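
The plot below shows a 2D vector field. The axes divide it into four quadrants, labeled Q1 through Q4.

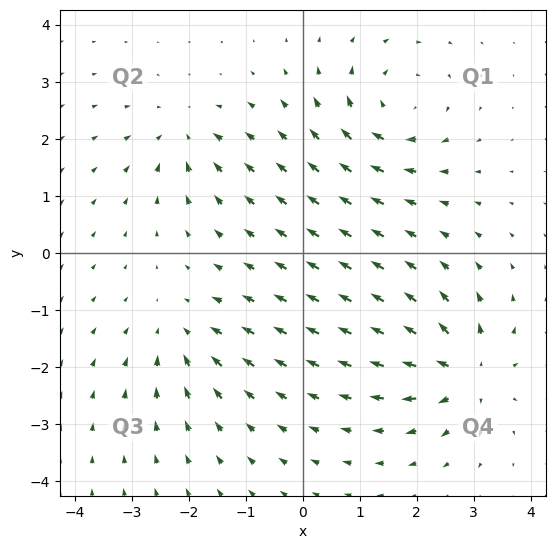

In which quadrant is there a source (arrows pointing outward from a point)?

Q4

The source sits at approximately (2.9, -2.1), which lies in quadrant Q4. The divergence there is about +7, positive as expected for a source.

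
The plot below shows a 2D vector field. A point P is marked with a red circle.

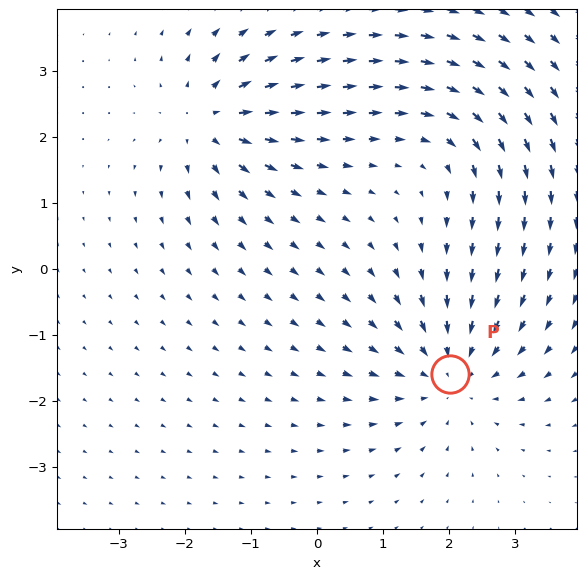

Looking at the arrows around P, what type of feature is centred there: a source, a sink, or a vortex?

sink

At P (2.0, -1.6) the arrows converge inward. Divergence about -4, curl ≈0 — negative divergence with near-zero curl is a sink.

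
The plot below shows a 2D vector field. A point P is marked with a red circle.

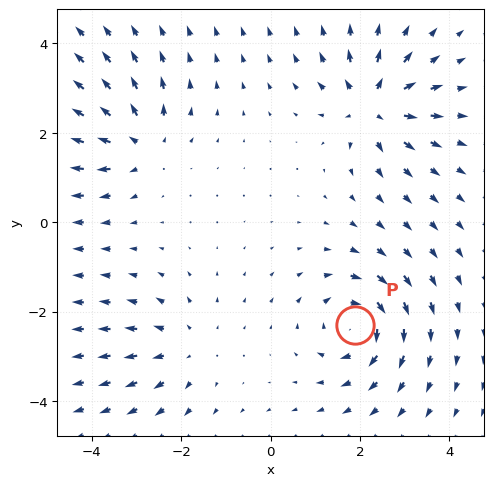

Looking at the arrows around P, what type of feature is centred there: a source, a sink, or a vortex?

At P (1.9, -2.3) the arrows circulate clockwise. Divergence ≈0, curl about -7 — near-zero divergence with nonzero curl is a vortex.

vortex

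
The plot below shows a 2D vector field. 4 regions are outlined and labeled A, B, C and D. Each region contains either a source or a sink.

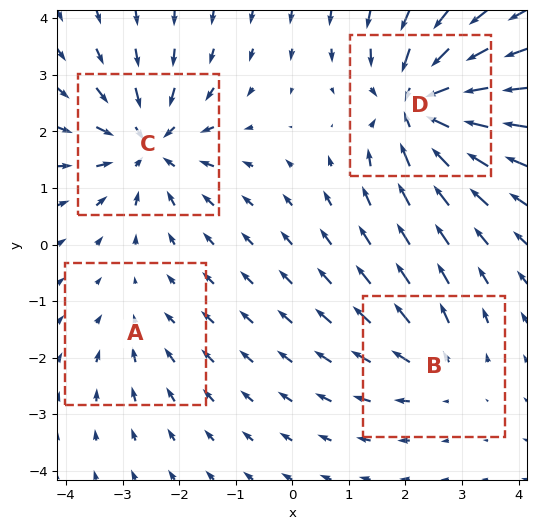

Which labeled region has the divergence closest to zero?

A

Divergence at each region's feature centre — A: about -2, B: about +3, C: about -6, D: about -7. Region A is closest to zero.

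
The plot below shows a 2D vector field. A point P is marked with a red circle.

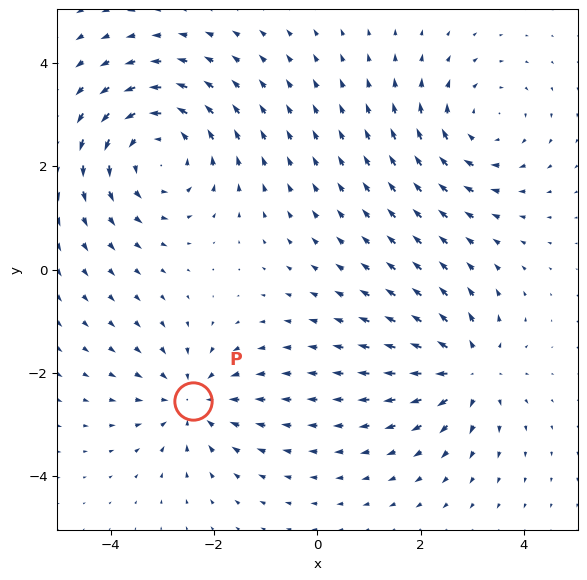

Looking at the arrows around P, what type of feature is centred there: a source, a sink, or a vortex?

sink

At P (-2.4, -2.5) the arrows converge inward. Divergence about -3, curl ≈0 — negative divergence with near-zero curl is a sink.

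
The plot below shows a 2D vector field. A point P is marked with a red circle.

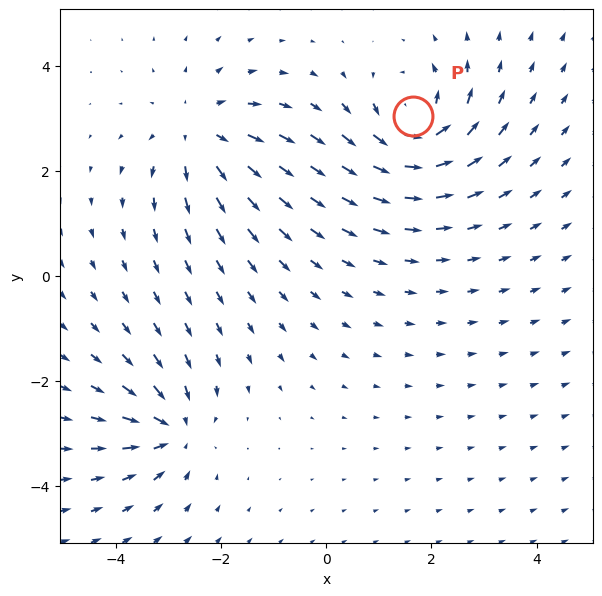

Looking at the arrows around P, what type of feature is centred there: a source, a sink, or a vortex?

At P (1.6, 3.0) the arrows circulate counterclockwise. Divergence ≈0, curl about +5 — near-zero divergence with nonzero curl is a vortex.

vortex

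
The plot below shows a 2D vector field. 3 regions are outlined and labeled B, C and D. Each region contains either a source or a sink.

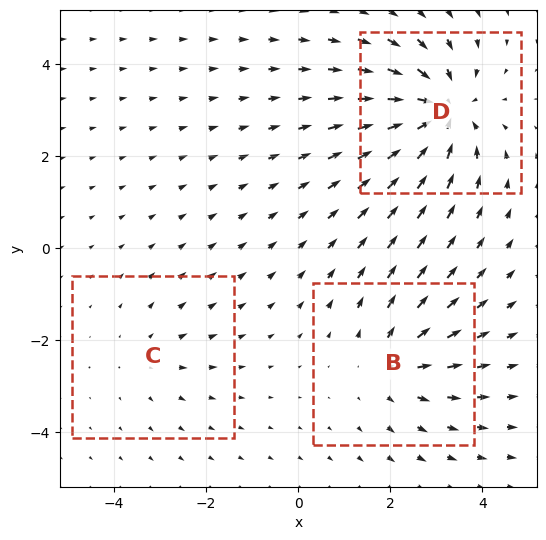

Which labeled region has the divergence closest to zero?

C

Divergence at each region's feature centre — B: about +3, C: about +2, D: about -5. Region C is closest to zero.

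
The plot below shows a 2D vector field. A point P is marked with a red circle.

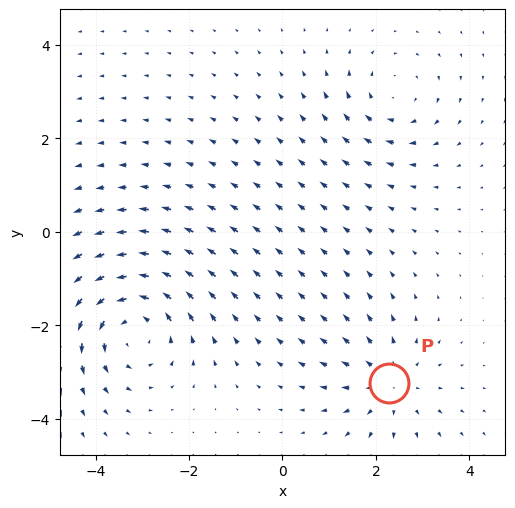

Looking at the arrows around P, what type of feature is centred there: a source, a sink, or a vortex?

At P (2.3, -3.2) the arrows spread outward. Divergence about +3, curl ≈0 — positive divergence with near-zero curl is a source.

source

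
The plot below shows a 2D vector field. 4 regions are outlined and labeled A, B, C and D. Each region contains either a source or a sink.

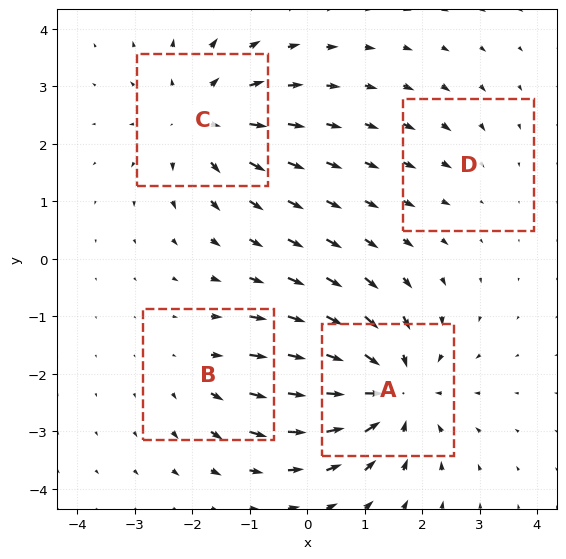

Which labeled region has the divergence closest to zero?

Divergence at each region's feature centre — A: about -6, B: about +3, C: about +5, D: about -2. Region D is closest to zero.

D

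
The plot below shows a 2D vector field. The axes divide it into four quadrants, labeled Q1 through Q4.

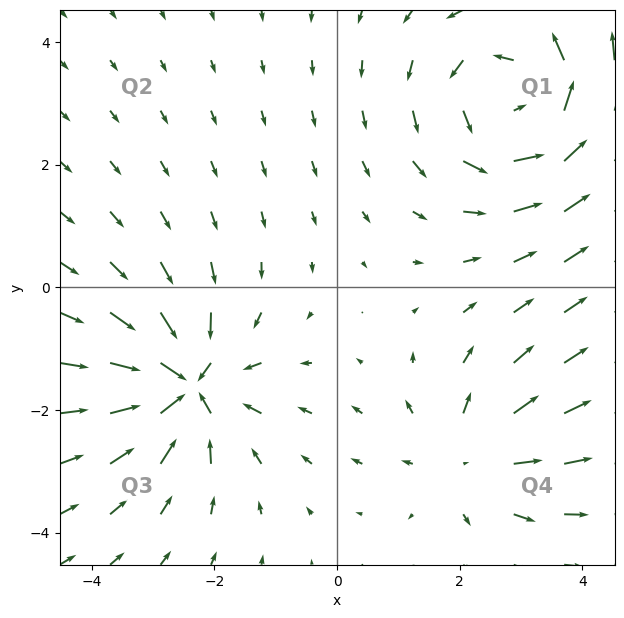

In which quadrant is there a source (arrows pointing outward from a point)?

The source sits at approximately (2.1, -2.8), which lies in quadrant Q4. The divergence there is about +3, positive as expected for a source.

Q4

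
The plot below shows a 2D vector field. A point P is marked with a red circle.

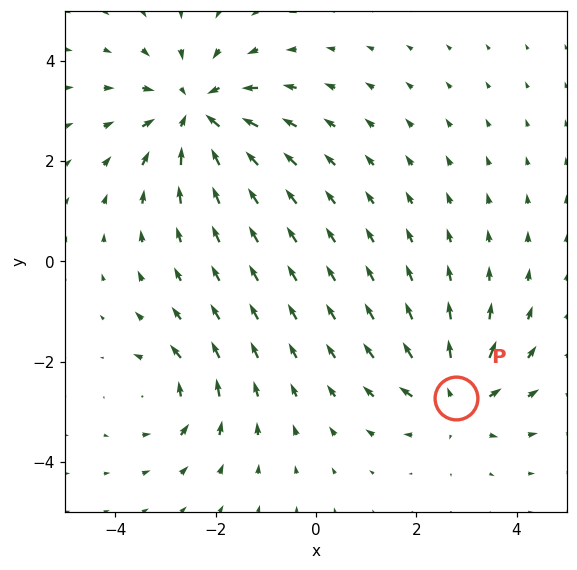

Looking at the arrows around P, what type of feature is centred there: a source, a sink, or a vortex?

source

At P (2.8, -2.7) the arrows spread outward. Divergence about +4, curl ≈0 — positive divergence with near-zero curl is a source.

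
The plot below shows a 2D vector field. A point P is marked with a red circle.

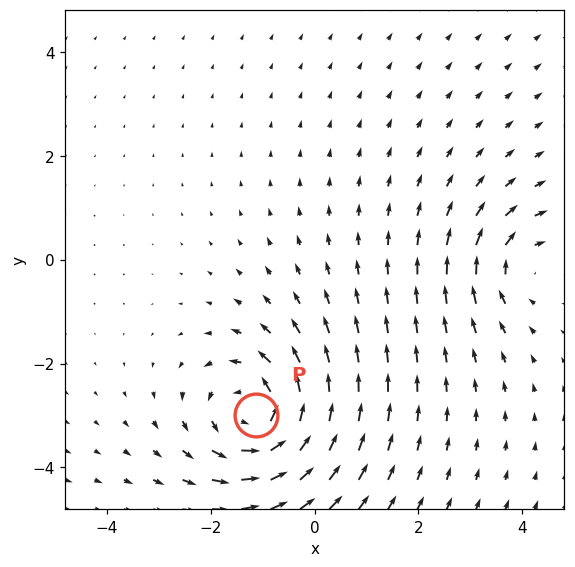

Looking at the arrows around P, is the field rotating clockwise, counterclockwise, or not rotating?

counterclockwise

Near P at (-1.1, -3.0) the arrows circulate counterclockwise. The curl (z-component) there is about +5; positive curl means counterclockwise rotation.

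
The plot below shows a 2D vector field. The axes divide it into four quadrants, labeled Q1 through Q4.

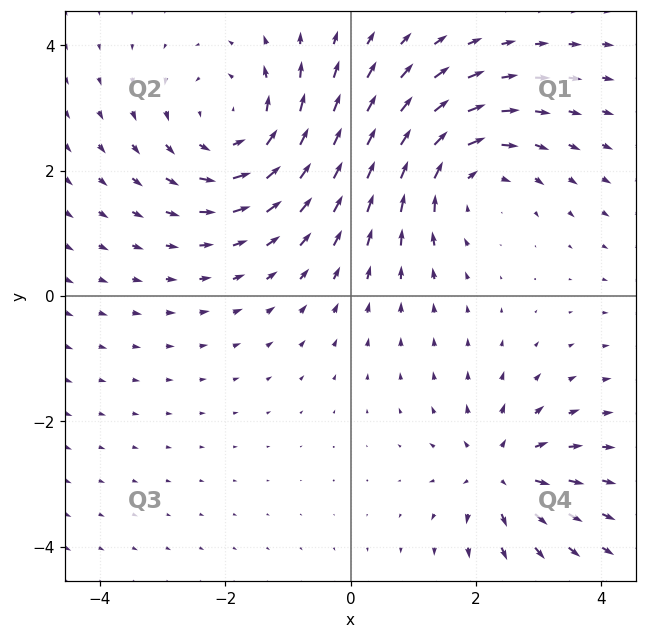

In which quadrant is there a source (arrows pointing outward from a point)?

Q4

The source sits at approximately (2.4, -2.8), which lies in quadrant Q4. The divergence there is about +4, positive as expected for a source.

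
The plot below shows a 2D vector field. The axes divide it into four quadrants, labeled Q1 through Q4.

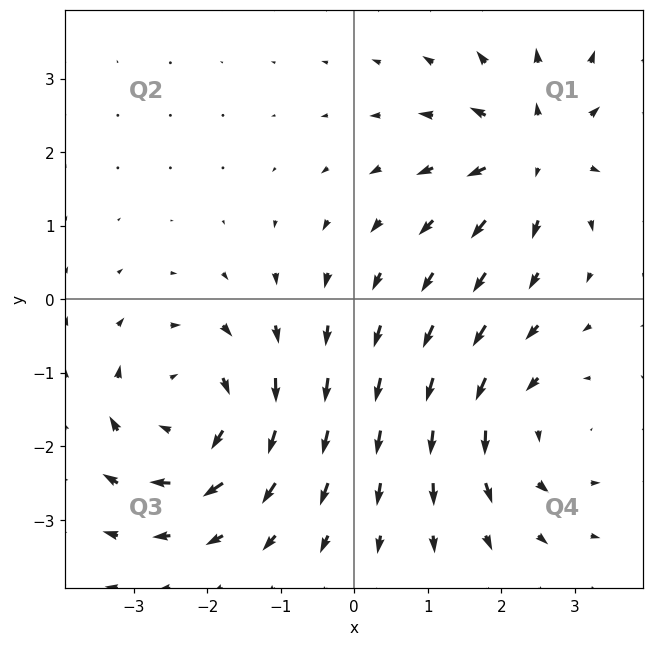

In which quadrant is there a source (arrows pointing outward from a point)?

Q1

The source sits at approximately (2.4, 2.0), which lies in quadrant Q1. The divergence there is about +4, positive as expected for a source.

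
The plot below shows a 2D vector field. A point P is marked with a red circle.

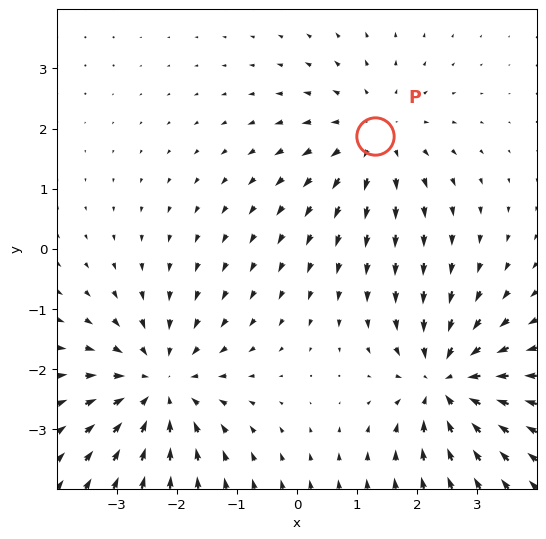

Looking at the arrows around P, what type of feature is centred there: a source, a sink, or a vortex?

At P (1.3, 1.9) the arrows spread outward. Divergence about +3, curl ≈0 — positive divergence with near-zero curl is a source.

source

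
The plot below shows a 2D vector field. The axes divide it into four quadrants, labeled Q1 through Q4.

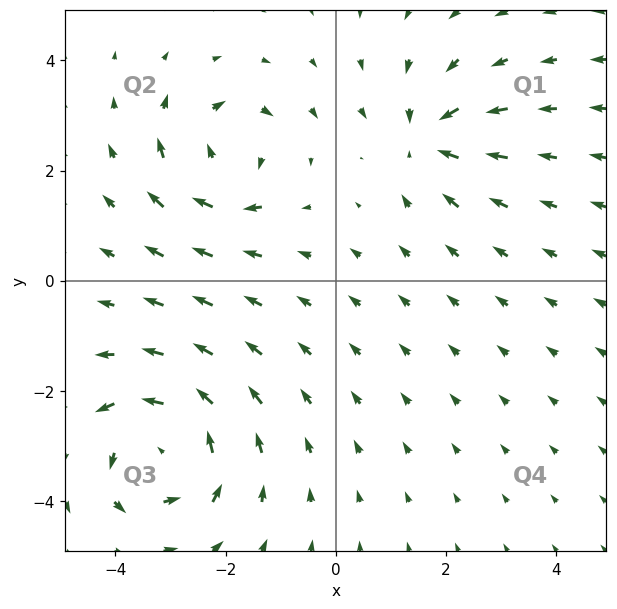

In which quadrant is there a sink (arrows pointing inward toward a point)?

The sink sits at approximately (1.7, 2.6), which lies in quadrant Q1. The divergence there is about -4, negative as expected for a sink.

Q1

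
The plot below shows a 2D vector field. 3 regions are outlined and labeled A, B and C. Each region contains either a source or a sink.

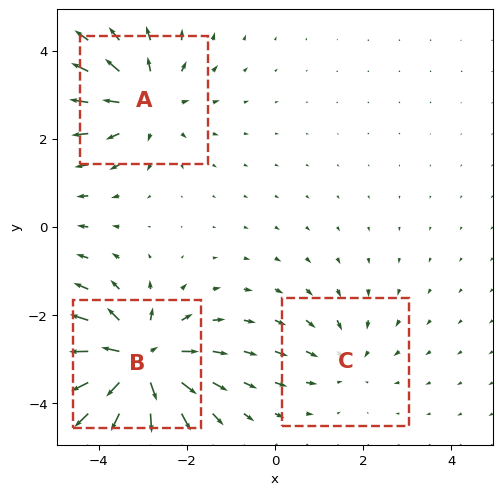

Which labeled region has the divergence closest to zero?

Divergence at each region's feature centre — A: about +3, B: about +5, C: about -2. Region C is closest to zero.

C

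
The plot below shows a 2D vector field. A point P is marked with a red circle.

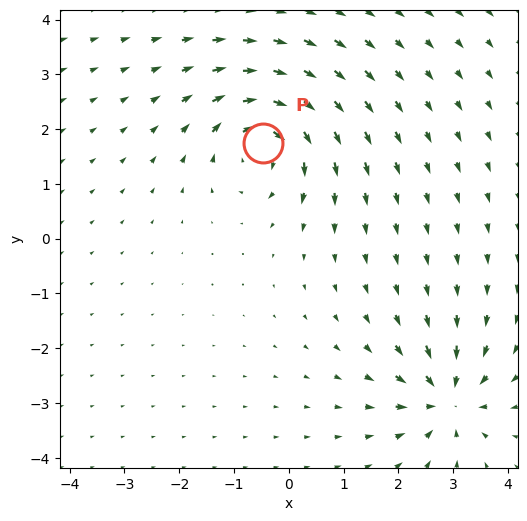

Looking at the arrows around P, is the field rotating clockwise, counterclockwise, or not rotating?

clockwise

Near P at (-0.5, 1.8) the arrows circulate clockwise. The curl (z-component) there is about -6; negative curl means clockwise rotation.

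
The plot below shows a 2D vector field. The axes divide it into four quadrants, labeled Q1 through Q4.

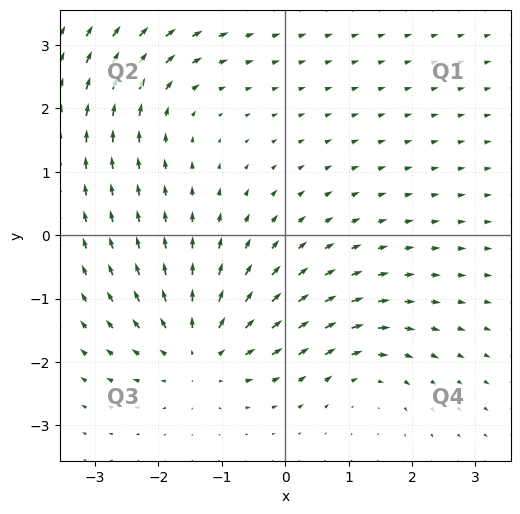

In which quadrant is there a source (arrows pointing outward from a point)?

Q3

The source sits at approximately (-1.4, -1.8), which lies in quadrant Q3. The divergence there is about +4, positive as expected for a source.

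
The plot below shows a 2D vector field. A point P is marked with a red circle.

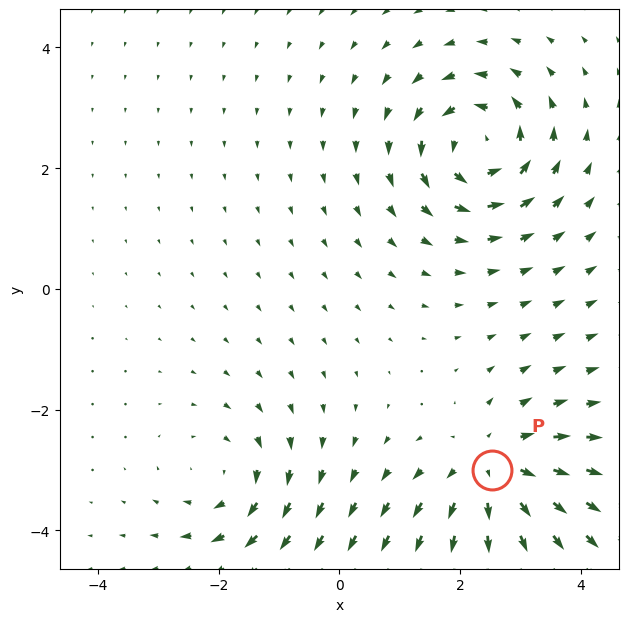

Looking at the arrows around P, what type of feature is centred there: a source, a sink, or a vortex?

At P (2.5, -3.0) the arrows spread outward. Divergence about +4, curl ≈0 — positive divergence with near-zero curl is a source.

source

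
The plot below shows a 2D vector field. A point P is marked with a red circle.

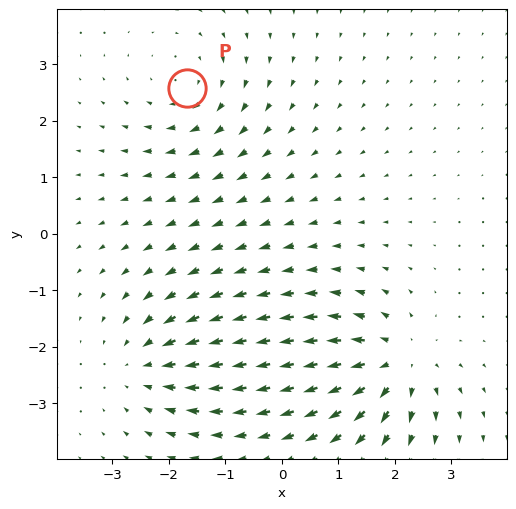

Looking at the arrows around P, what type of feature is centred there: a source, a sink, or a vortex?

vortex

At P (-1.7, 2.6) the arrows circulate clockwise. Divergence ≈0, curl about -3 — near-zero divergence with nonzero curl is a vortex.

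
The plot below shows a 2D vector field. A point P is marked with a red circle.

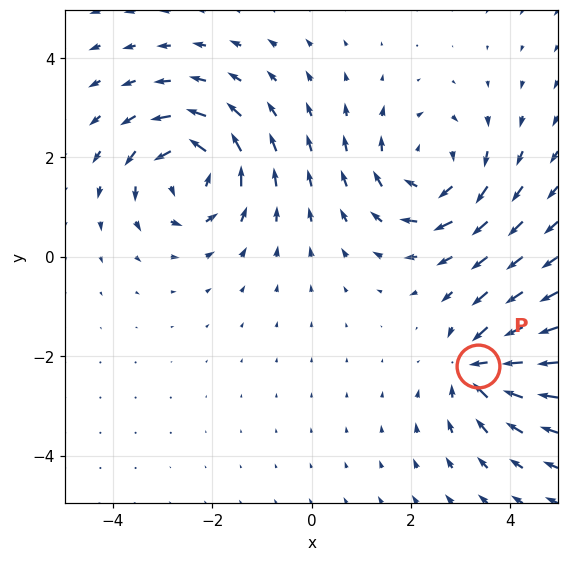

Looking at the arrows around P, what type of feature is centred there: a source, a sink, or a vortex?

At P (3.4, -2.2) the arrows converge inward. Divergence about -5, curl ≈0 — negative divergence with near-zero curl is a sink.

sink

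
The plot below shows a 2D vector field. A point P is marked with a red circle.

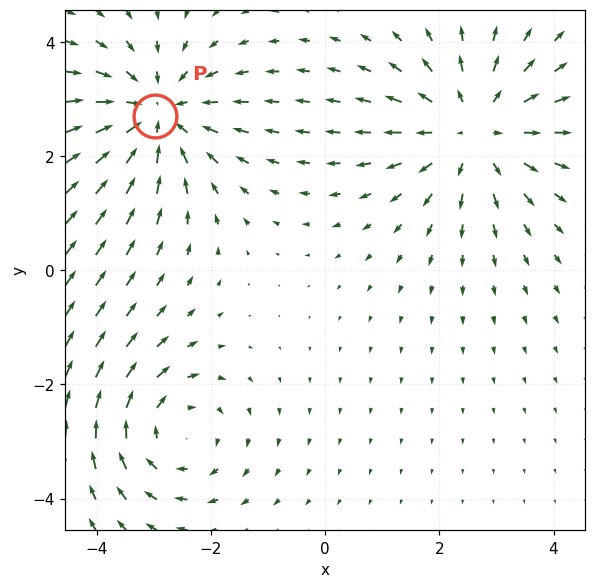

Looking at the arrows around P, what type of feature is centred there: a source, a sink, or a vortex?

sink

At P (-3.0, 2.7) the arrows converge inward. Divergence about -4, curl ≈0 — negative divergence with near-zero curl is a sink.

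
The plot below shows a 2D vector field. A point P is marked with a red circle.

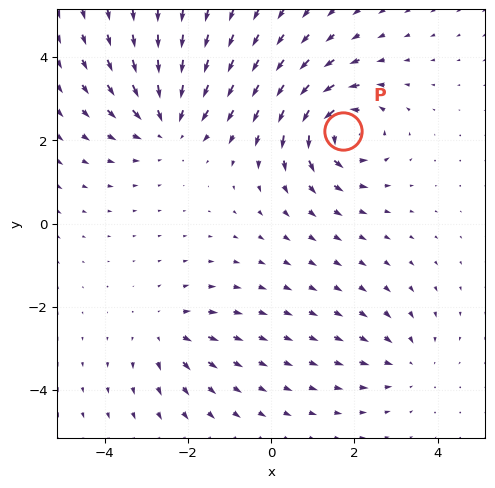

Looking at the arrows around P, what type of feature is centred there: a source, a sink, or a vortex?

vortex

At P (1.7, 2.2) the arrows circulate counterclockwise. Divergence ≈0, curl about +6 — near-zero divergence with nonzero curl is a vortex.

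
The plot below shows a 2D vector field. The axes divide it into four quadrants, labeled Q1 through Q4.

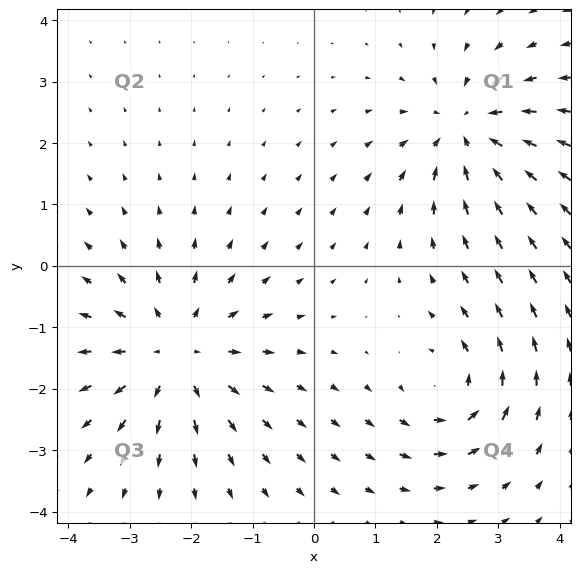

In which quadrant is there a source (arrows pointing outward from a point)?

The source sits at approximately (-2.2, -1.4), which lies in quadrant Q3. The divergence there is about +4, positive as expected for a source.

Q3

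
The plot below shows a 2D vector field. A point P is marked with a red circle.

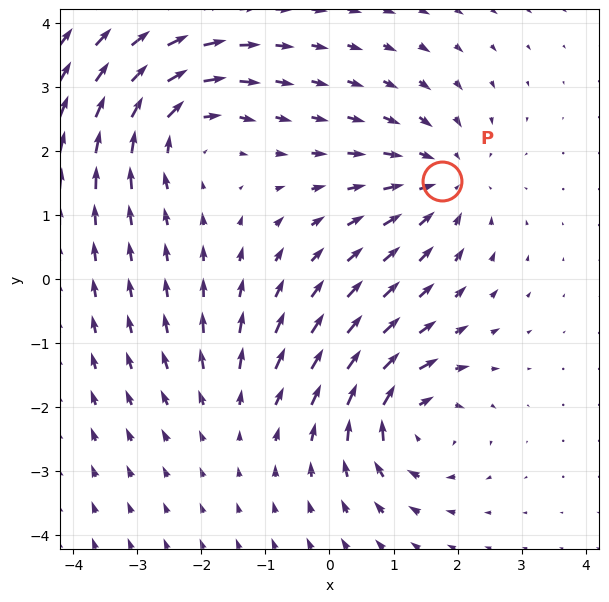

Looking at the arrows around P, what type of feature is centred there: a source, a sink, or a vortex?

sink

At P (1.8, 1.5) the arrows converge inward. Divergence about -4, curl ≈0 — negative divergence with near-zero curl is a sink.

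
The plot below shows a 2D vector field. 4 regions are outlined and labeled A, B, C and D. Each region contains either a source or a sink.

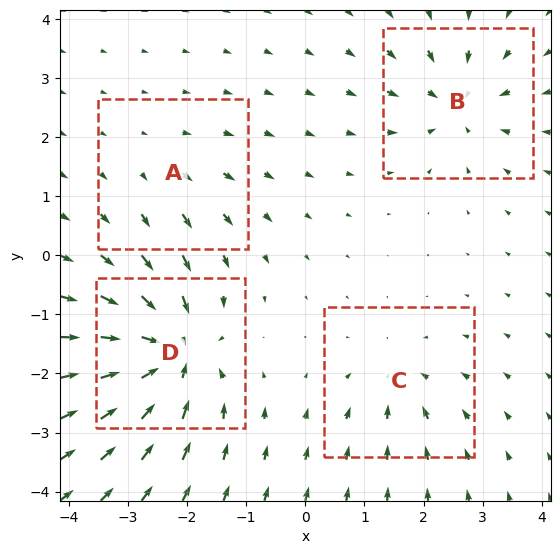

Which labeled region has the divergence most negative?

D

Divergence at each region's feature centre — A: about +2, B: about -5, C: about -4, D: about -9. Region D is most negative.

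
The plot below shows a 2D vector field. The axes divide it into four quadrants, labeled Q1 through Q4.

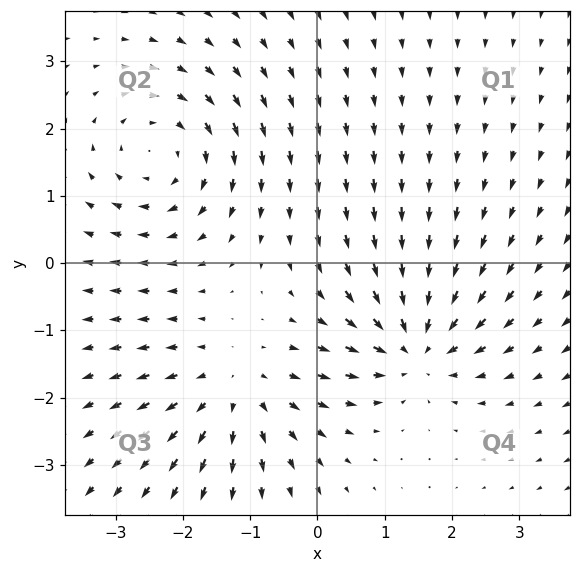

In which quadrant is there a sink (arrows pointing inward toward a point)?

Q4

The sink sits at approximately (1.5, -1.2), which lies in quadrant Q4. The divergence there is about -5, negative as expected for a sink.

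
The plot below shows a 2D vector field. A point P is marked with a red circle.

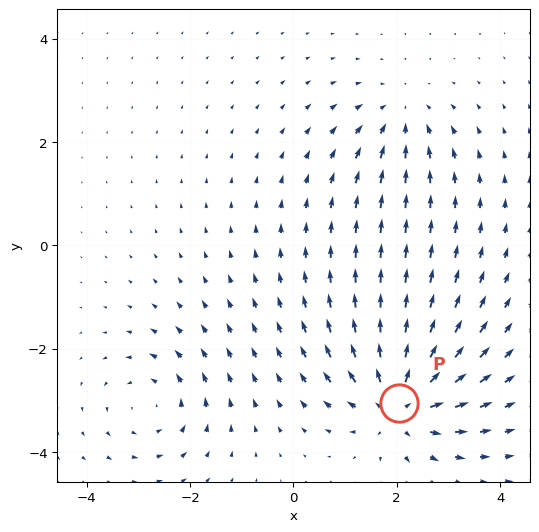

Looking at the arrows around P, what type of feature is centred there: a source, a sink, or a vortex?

At P (2.0, -3.0) the arrows spread outward. Divergence about +6, curl ≈0 — positive divergence with near-zero curl is a source.

source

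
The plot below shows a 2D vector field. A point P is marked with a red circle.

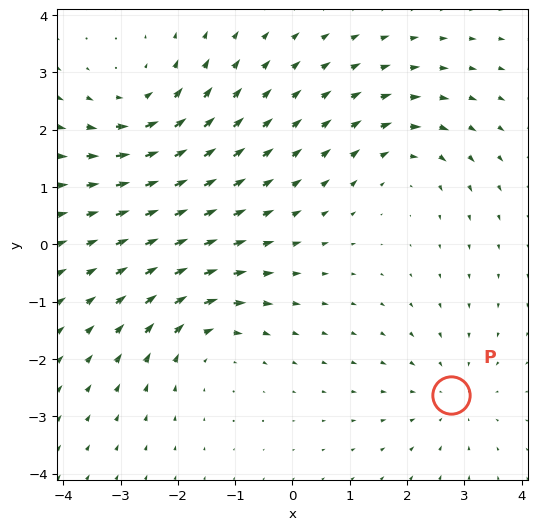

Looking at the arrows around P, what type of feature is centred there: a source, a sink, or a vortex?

sink

At P (2.8, -2.6) the arrows converge inward. Divergence about -3, curl ≈0 — negative divergence with near-zero curl is a sink.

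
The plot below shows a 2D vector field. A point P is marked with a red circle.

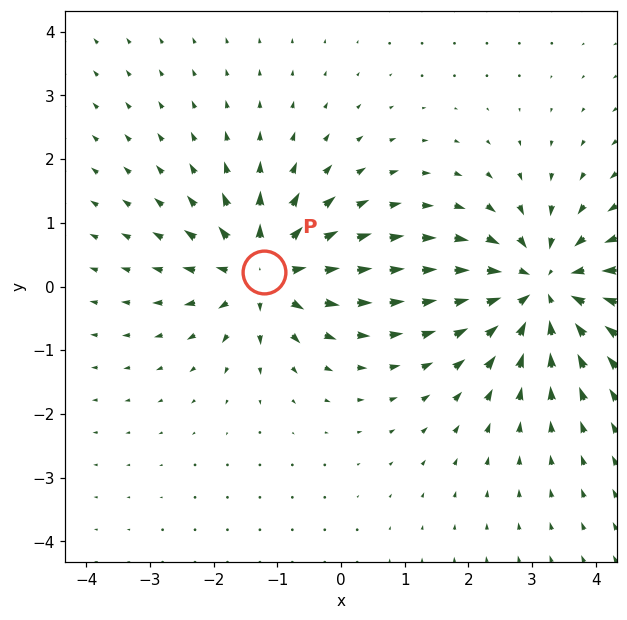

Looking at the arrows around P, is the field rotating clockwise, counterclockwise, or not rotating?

not rotating

Near P at (-1.2, 0.2) the arrows show no circulation. The curl there is ≈0.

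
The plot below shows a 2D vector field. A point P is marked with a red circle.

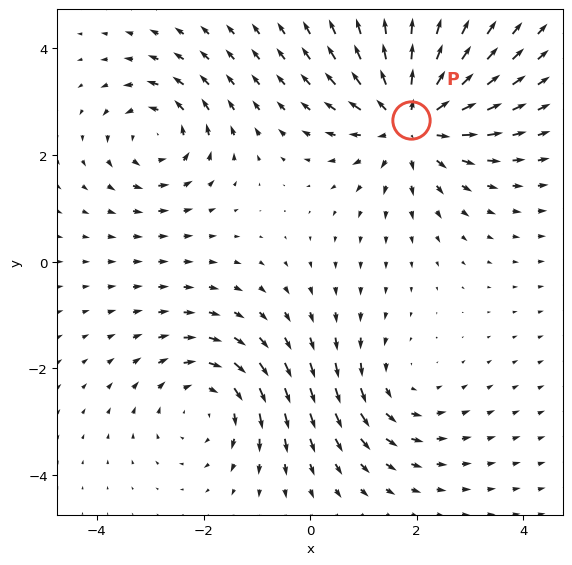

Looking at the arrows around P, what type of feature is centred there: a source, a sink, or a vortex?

At P (1.9, 2.7) the arrows spread outward. Divergence about +5, curl ≈0 — positive divergence with near-zero curl is a source.

source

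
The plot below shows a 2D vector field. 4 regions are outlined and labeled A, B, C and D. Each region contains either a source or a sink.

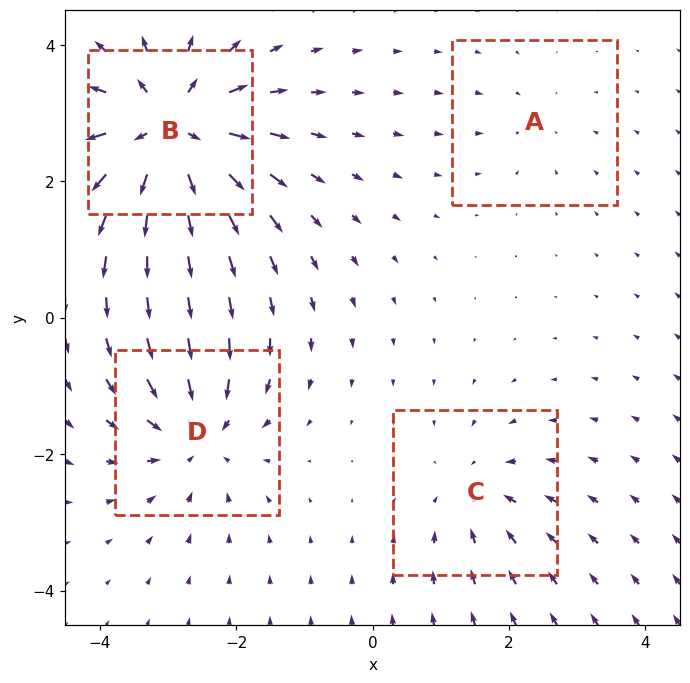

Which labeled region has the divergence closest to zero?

Divergence at each region's feature centre — A: about -2, B: about +8, C: about -4, D: about -5. Region A is closest to zero.

A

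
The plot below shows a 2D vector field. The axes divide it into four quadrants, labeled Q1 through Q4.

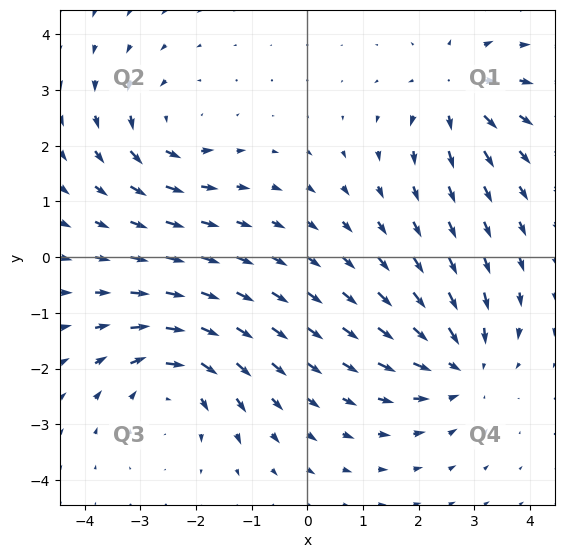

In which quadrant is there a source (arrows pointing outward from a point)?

The source sits at approximately (2.7, 3.0), which lies in quadrant Q1. The divergence there is about +4, positive as expected for a source.

Q1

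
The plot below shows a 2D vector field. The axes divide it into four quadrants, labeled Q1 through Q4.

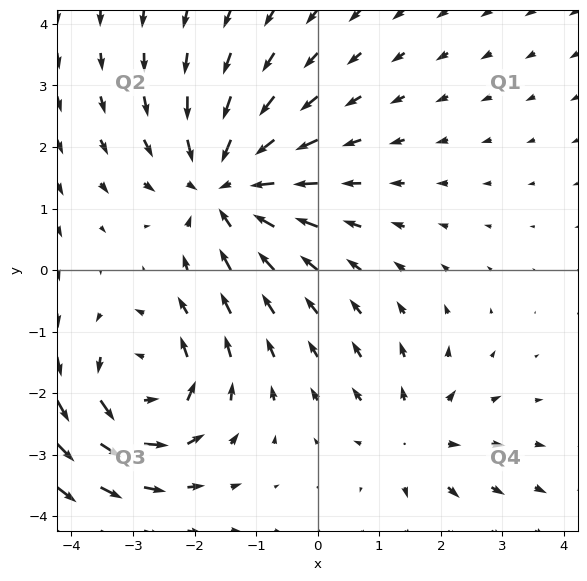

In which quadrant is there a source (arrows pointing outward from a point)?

Q4

The source sits at approximately (1.6, -2.7), which lies in quadrant Q4. The divergence there is about +3, positive as expected for a source.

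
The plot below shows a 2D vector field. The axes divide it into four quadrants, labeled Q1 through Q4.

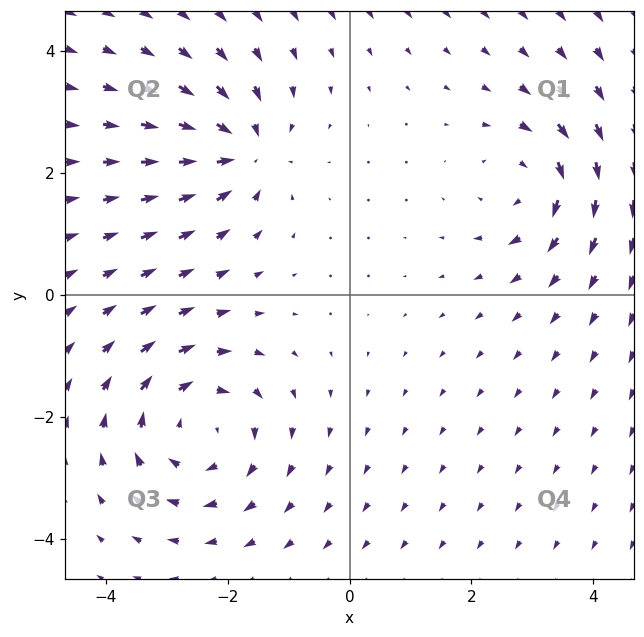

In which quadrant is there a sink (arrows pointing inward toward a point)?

Q2

The sink sits at approximately (-1.8, 2.4), which lies in quadrant Q2. The divergence there is about -4, negative as expected for a sink.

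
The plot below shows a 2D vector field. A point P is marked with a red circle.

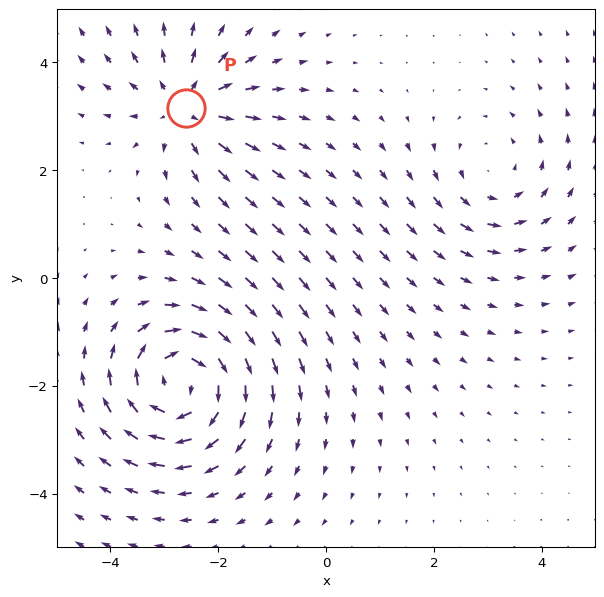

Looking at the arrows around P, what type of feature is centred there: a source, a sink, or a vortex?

source

At P (-2.6, 3.2) the arrows spread outward. Divergence about +4, curl ≈0 — positive divergence with near-zero curl is a source.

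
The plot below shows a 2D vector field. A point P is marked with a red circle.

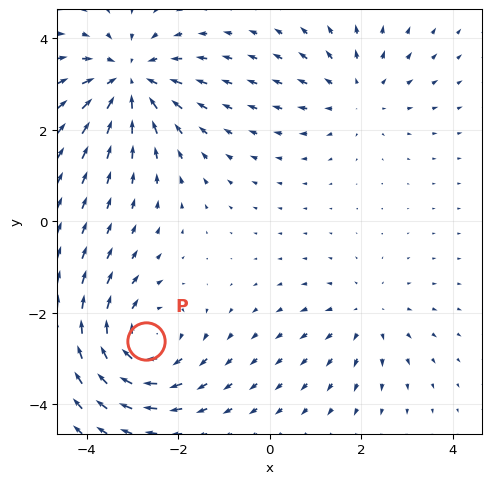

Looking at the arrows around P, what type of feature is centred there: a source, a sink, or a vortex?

vortex

At P (-2.7, -2.6) the arrows circulate clockwise. Divergence ≈0, curl about -4 — near-zero divergence with nonzero curl is a vortex.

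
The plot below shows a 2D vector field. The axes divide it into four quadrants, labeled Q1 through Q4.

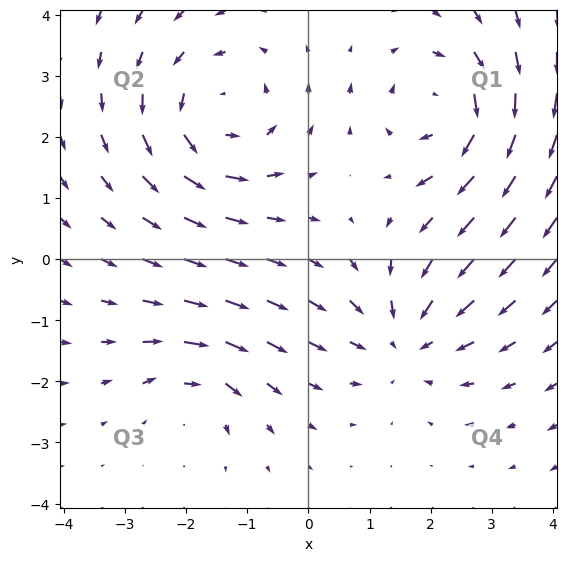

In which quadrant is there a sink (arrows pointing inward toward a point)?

The sink sits at approximately (1.6, -1.3), which lies in quadrant Q4. The divergence there is about -4, negative as expected for a sink.

Q4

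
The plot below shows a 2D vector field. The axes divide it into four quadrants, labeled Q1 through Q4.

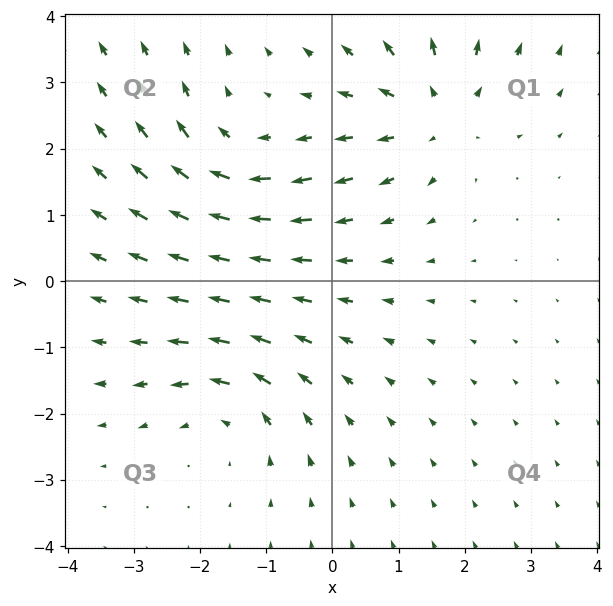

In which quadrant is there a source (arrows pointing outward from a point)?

The source sits at approximately (1.6, 2.6), which lies in quadrant Q1. The divergence there is about +4, positive as expected for a source.

Q1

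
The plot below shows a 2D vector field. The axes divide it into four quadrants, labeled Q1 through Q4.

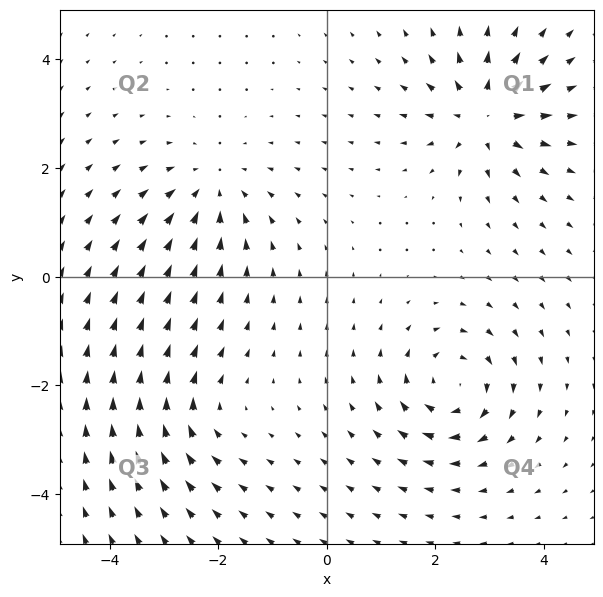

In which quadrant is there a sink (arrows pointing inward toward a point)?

Q2

The sink sits at approximately (-2.1, 1.6), which lies in quadrant Q2. The divergence there is about -4, negative as expected for a sink.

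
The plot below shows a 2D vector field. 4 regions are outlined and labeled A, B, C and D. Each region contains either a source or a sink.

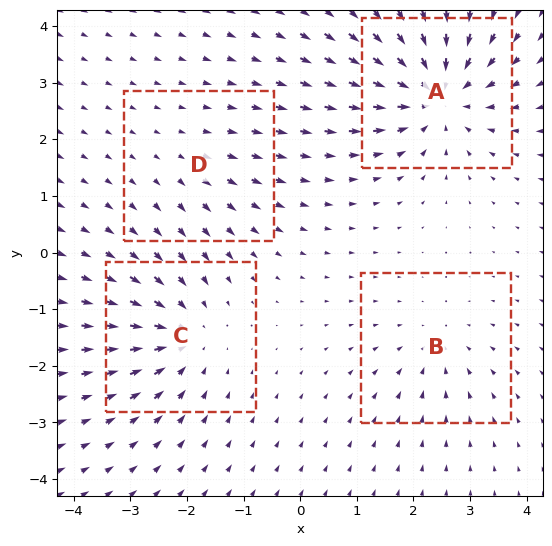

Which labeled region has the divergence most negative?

A

Divergence at each region's feature centre — A: about -7, B: about -3, C: about -5, D: about +2. Region A is most negative.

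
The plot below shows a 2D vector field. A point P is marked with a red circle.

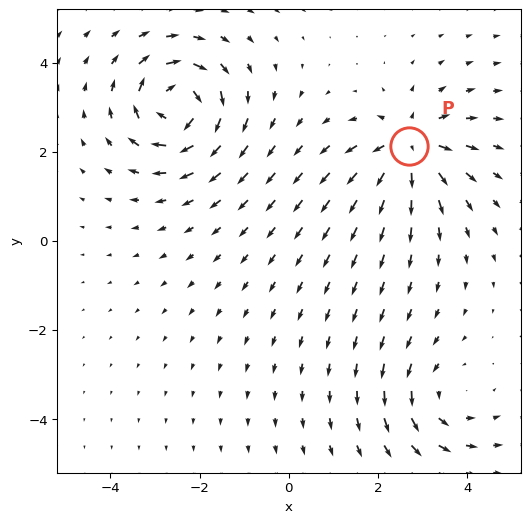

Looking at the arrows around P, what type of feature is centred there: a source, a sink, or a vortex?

source

At P (2.7, 2.1) the arrows spread outward. Divergence about +4, curl ≈0 — positive divergence with near-zero curl is a source.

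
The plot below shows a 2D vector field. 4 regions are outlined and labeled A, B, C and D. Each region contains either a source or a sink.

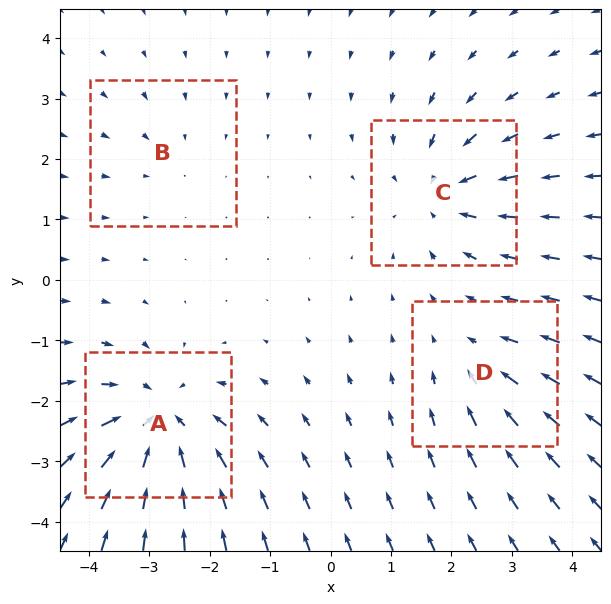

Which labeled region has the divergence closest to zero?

B

Divergence at each region's feature centre — A: about -7, B: about -2, C: about -5, D: about -3. Region B is closest to zero.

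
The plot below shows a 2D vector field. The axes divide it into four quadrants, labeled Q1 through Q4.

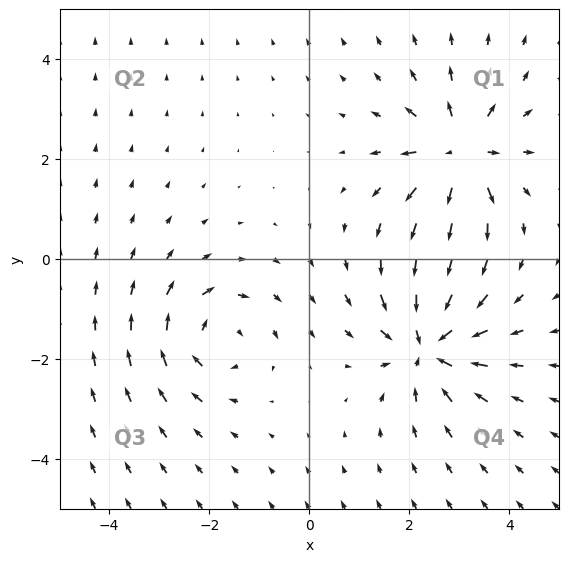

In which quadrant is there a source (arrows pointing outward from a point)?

The source sits at approximately (3.0, 2.1), which lies in quadrant Q1. The divergence there is about +4, positive as expected for a source.

Q1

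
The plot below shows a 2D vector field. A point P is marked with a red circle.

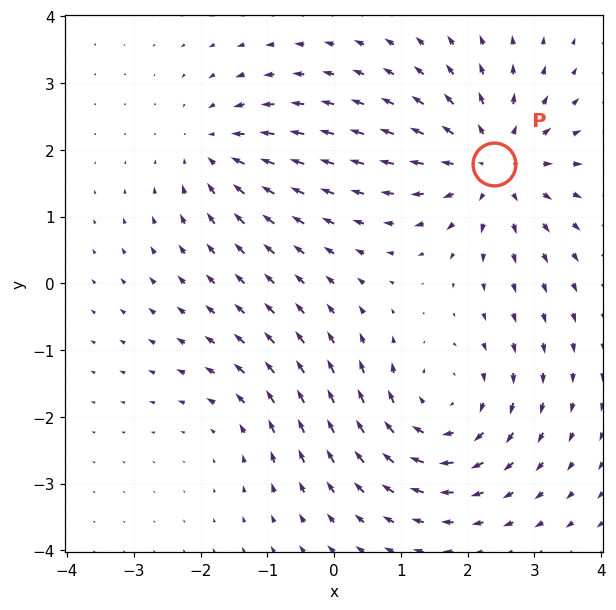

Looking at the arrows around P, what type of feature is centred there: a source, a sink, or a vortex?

At P (2.4, 1.8) the arrows spread outward. Divergence about +5, curl ≈0 — positive divergence with near-zero curl is a source.

source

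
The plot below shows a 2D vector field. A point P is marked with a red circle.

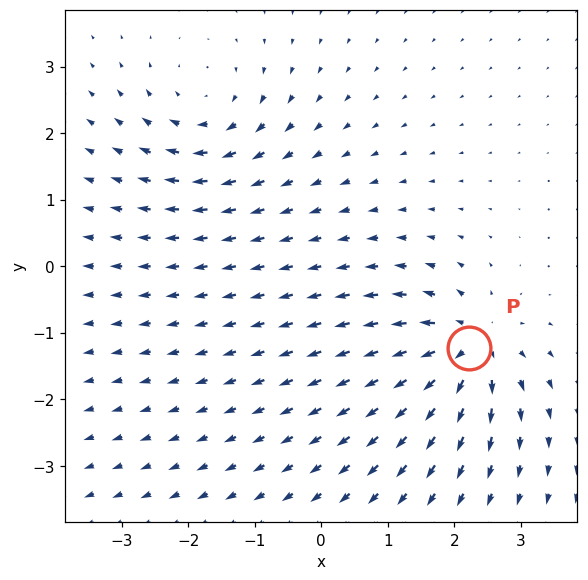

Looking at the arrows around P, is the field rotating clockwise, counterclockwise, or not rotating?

not rotating

Near P at (2.2, -1.2) the arrows show no circulation. The curl there is ≈0.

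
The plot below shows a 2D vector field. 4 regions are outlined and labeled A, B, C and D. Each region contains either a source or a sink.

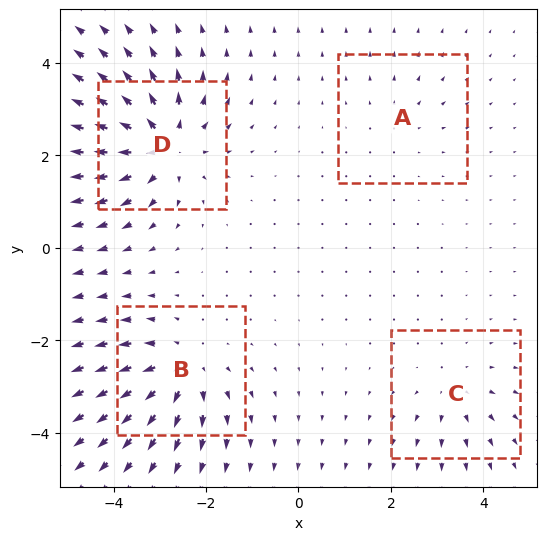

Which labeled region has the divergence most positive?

D

Divergence at each region's feature centre — A: about +2, B: about +6, C: about +3, D: about +8. Region D is most positive.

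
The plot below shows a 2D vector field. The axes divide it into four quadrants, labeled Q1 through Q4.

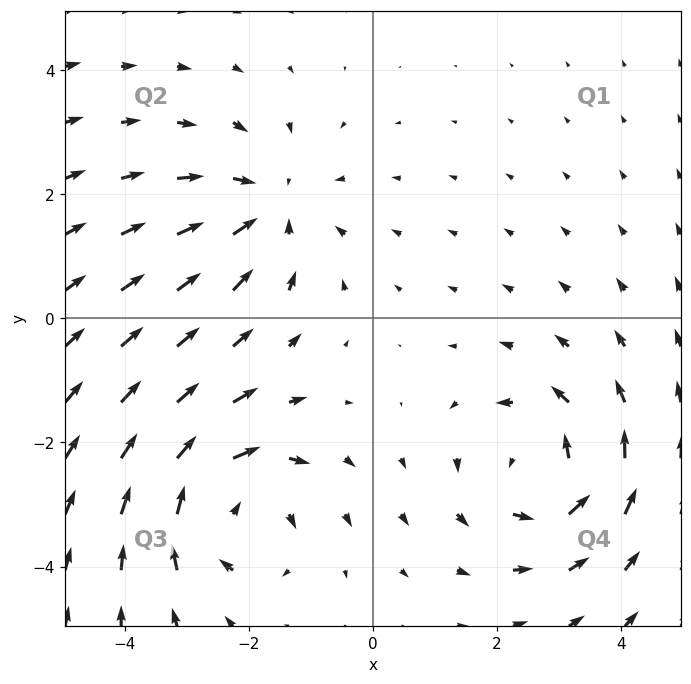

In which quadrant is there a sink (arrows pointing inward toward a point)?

The sink sits at approximately (-1.7, 1.8), which lies in quadrant Q2. The divergence there is about -3, negative as expected for a sink.

Q2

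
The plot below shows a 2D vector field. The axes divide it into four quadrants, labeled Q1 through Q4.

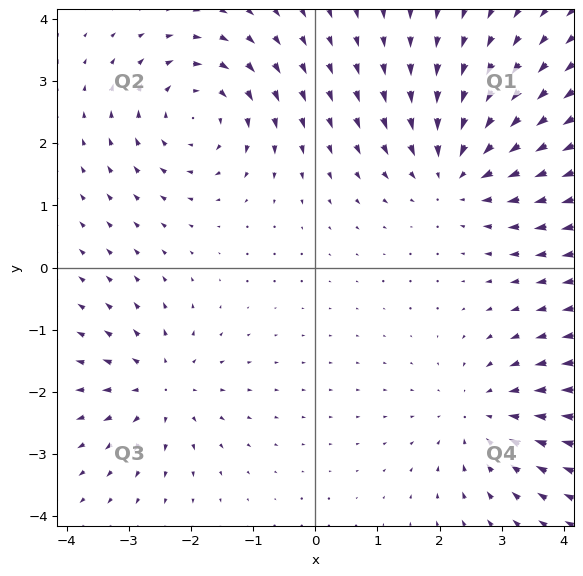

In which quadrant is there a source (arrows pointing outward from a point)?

The source sits at approximately (-2.5, -1.9), which lies in quadrant Q3. The divergence there is about +4, positive as expected for a source.

Q3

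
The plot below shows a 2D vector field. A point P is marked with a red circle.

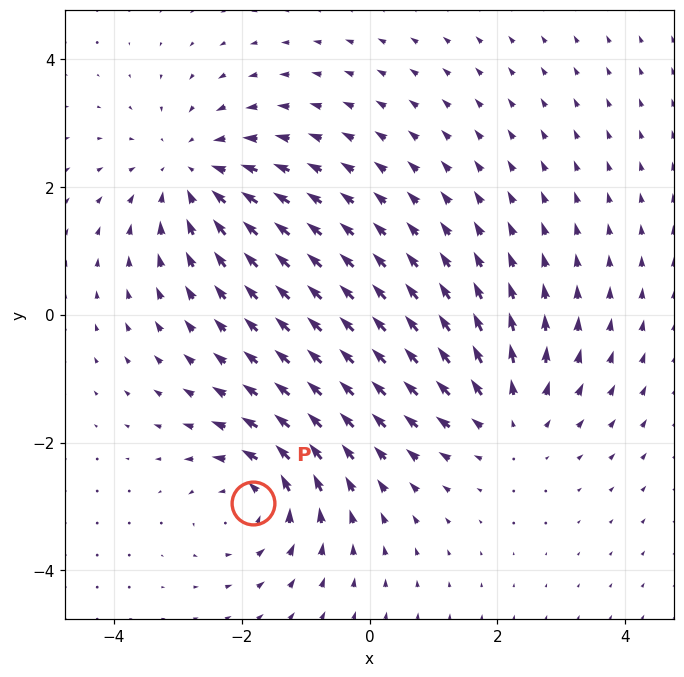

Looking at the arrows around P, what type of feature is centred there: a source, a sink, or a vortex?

At P (-1.8, -2.9) the arrows circulate counterclockwise. Divergence ≈0, curl about +5 — near-zero divergence with nonzero curl is a vortex.

vortex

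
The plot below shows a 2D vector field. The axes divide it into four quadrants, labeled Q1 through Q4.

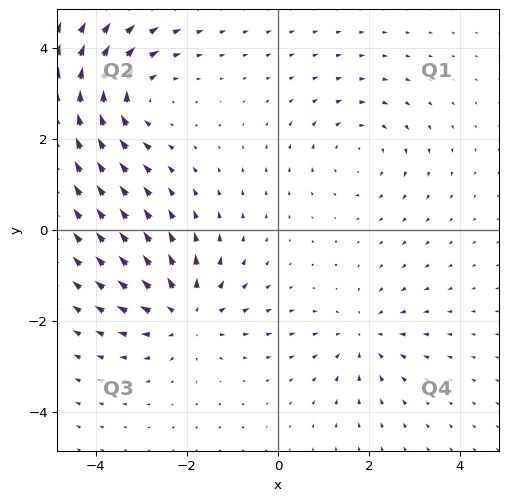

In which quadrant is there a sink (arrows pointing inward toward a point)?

The sink sits at approximately (1.9, -2.3), which lies in quadrant Q4. The divergence there is about -3, negative as expected for a sink.

Q4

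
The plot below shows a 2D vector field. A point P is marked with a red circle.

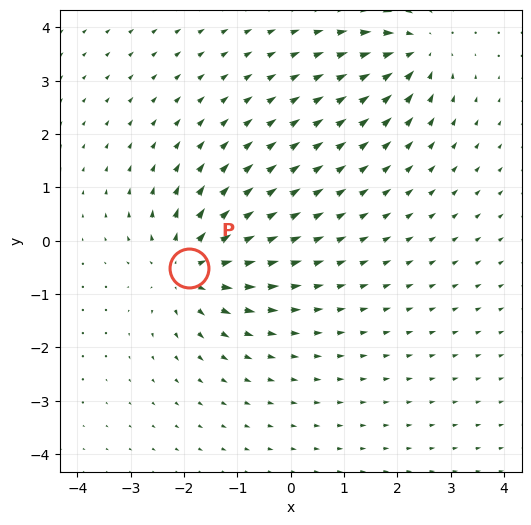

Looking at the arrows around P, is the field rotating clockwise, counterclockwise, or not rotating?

not rotating

Near P at (-1.9, -0.5) the arrows show no circulation. The curl there is ≈0.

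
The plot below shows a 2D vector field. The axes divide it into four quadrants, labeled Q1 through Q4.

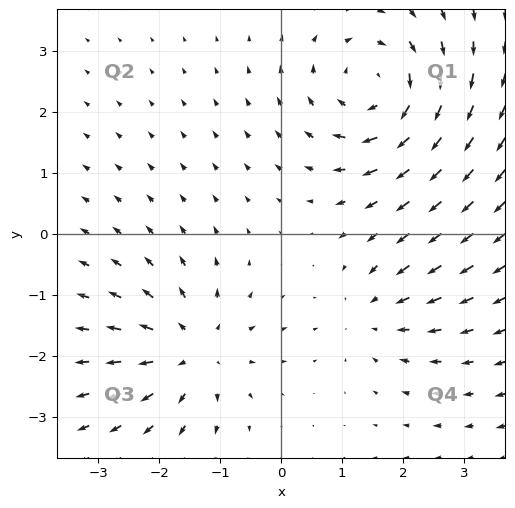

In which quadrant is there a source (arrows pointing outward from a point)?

The source sits at approximately (-1.4, -1.9), which lies in quadrant Q3. The divergence there is about +4, positive as expected for a source.

Q3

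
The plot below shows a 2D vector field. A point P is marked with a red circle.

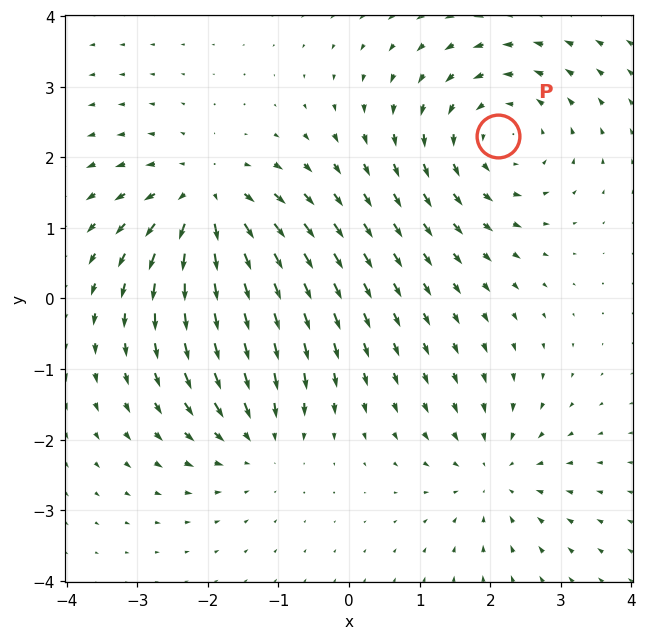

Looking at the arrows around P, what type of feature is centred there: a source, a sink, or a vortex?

At P (2.1, 2.3) the arrows circulate counterclockwise. Divergence ≈0, curl about +4 — near-zero divergence with nonzero curl is a vortex.

vortex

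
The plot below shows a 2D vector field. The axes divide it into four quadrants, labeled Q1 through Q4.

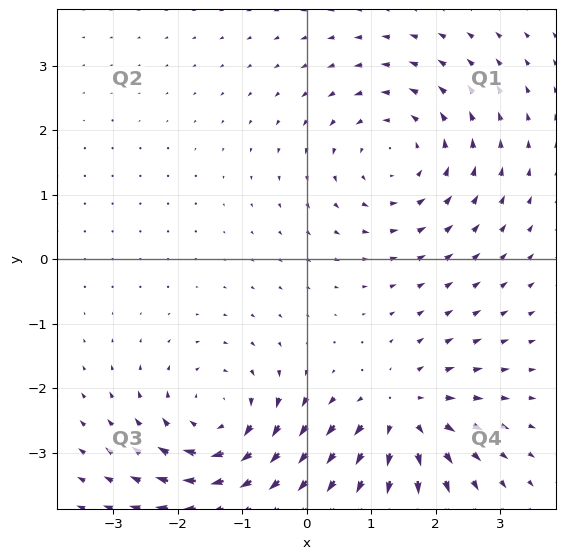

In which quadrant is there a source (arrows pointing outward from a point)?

Q4

The source sits at approximately (1.5, -2.5), which lies in quadrant Q4. The divergence there is about +4, positive as expected for a source.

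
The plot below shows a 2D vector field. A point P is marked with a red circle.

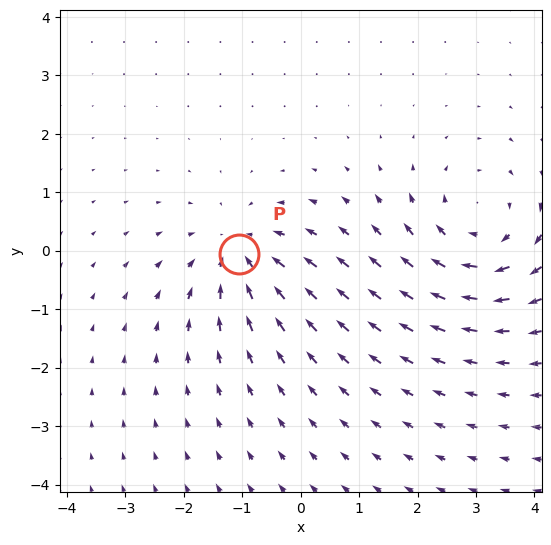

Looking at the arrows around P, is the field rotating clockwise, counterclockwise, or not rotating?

Near P at (-1.1, -0.0) the arrows show no circulation. The curl there is ≈0.

not rotating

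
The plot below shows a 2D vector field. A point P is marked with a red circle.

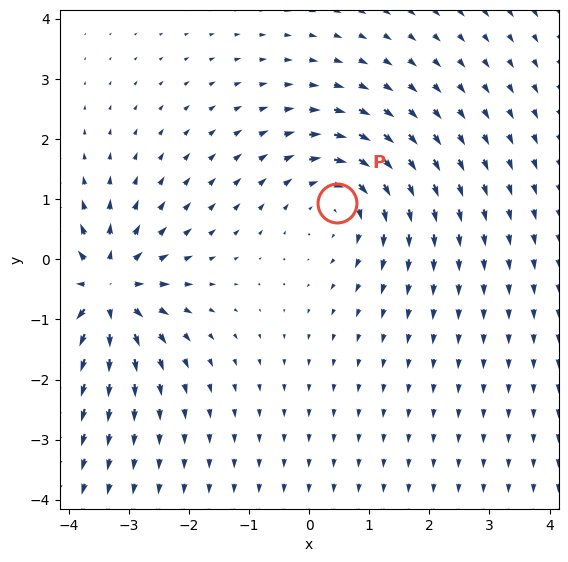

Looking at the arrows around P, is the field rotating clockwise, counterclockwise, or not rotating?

clockwise

Near P at (0.5, 0.9) the arrows circulate clockwise. The curl (z-component) there is about -3; negative curl means clockwise rotation.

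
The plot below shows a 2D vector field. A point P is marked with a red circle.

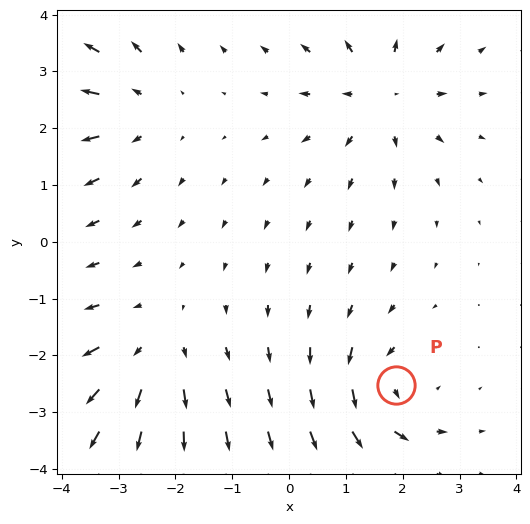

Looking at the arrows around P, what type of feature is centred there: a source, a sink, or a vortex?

At P (1.9, -2.5) the arrows circulate counterclockwise. Divergence ≈0, curl about +6 — near-zero divergence with nonzero curl is a vortex.

vortex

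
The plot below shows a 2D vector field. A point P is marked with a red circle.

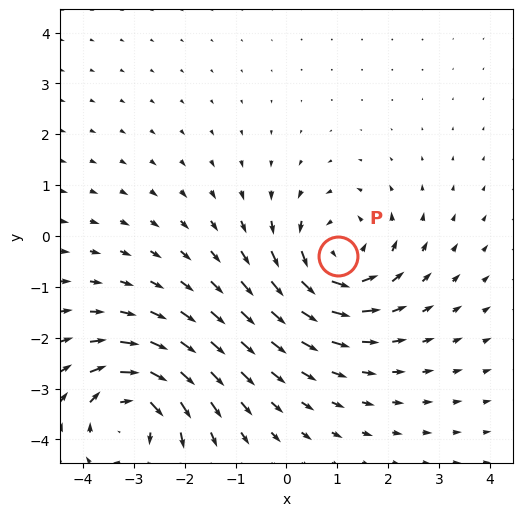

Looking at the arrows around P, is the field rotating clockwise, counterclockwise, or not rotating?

counterclockwise

Near P at (1.0, -0.4) the arrows circulate counterclockwise. The curl (z-component) there is about +5; positive curl means counterclockwise rotation.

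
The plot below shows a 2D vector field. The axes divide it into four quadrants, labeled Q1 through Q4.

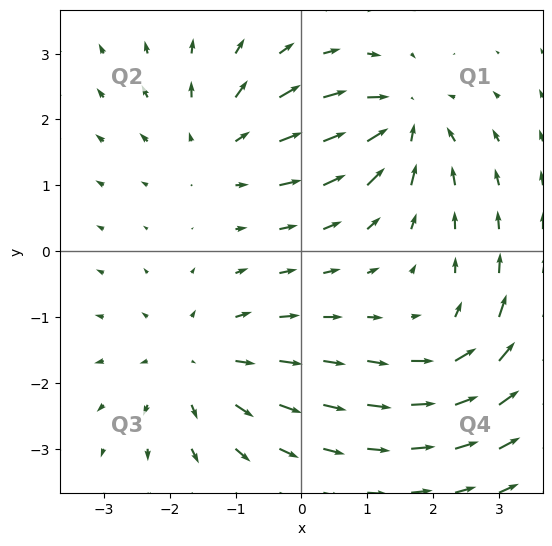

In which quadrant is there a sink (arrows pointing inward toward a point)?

The sink sits at approximately (1.5, 2.0), which lies in quadrant Q1. The divergence there is about -5, negative as expected for a sink.

Q1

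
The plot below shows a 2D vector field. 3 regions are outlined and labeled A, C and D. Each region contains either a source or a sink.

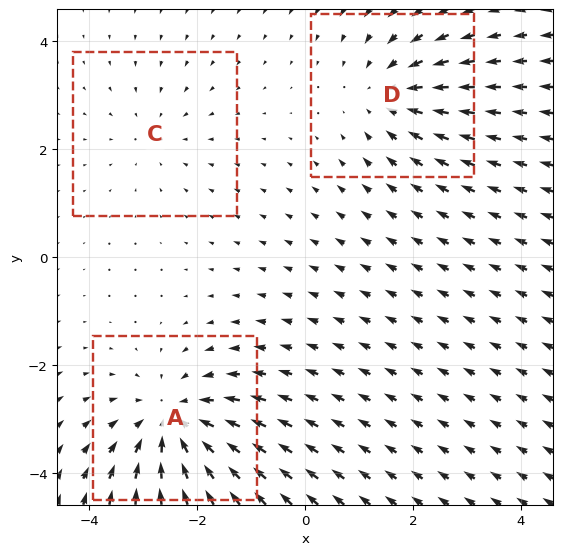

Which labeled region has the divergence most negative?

Divergence at each region's feature centre — A: about -4, C: about -2, D: about -3. Region A is most negative.

A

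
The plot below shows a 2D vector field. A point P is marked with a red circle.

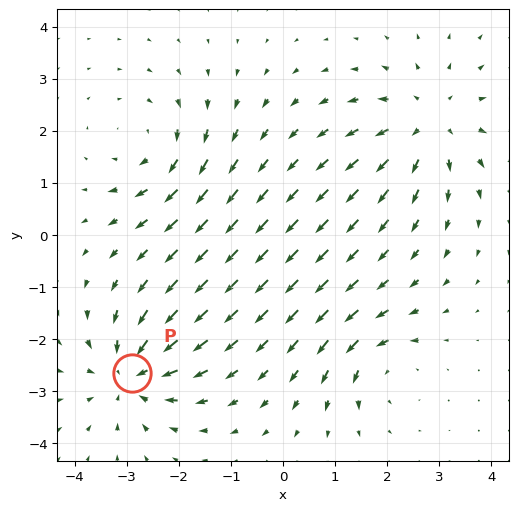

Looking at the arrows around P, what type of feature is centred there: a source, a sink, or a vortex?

At P (-2.9, -2.7) the arrows converge inward. Divergence about -6, curl ≈0 — negative divergence with near-zero curl is a sink.

sink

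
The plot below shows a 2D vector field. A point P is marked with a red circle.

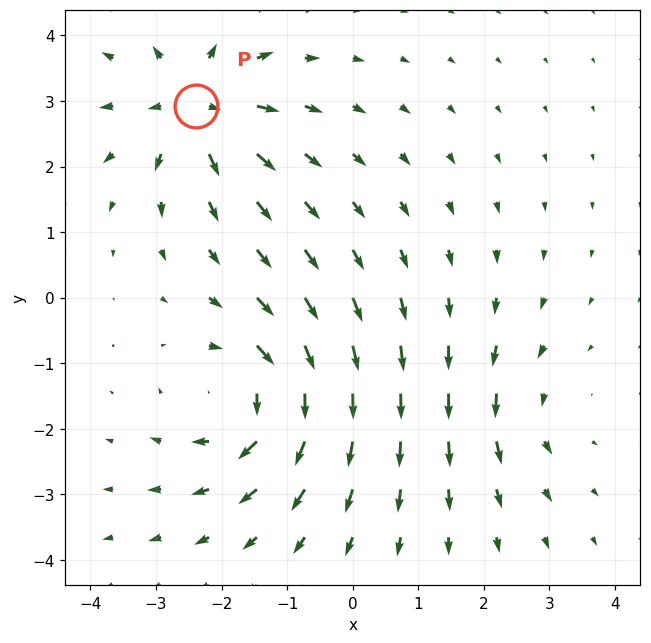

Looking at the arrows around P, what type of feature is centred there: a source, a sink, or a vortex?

At P (-2.4, 2.9) the arrows spread outward. Divergence about +6, curl ≈0 — positive divergence with near-zero curl is a source.

source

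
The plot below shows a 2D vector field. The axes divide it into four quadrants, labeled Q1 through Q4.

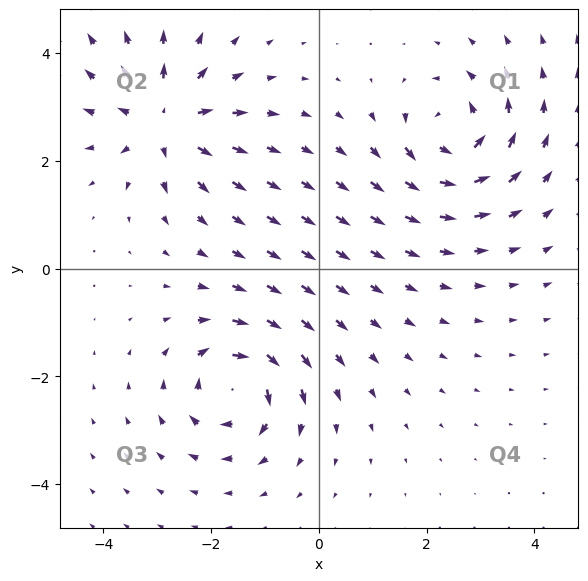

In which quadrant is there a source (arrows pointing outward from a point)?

The source sits at approximately (-2.9, 2.7), which lies in quadrant Q2. The divergence there is about +6, positive as expected for a source.

Q2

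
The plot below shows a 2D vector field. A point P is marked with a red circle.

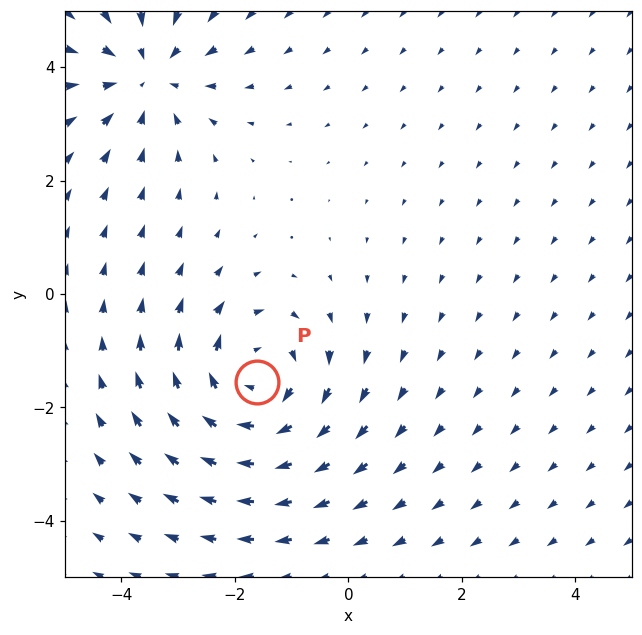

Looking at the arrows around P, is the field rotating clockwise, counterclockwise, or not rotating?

clockwise

Near P at (-1.6, -1.5) the arrows circulate clockwise. The curl (z-component) there is about -3; negative curl means clockwise rotation.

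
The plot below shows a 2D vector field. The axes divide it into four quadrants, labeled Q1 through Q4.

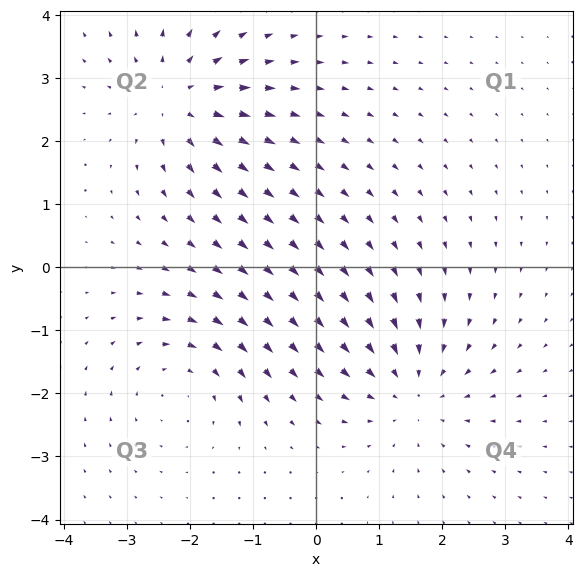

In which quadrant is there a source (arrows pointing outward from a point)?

The source sits at approximately (-2.2, 2.7), which lies in quadrant Q2. The divergence there is about +4, positive as expected for a source.

Q2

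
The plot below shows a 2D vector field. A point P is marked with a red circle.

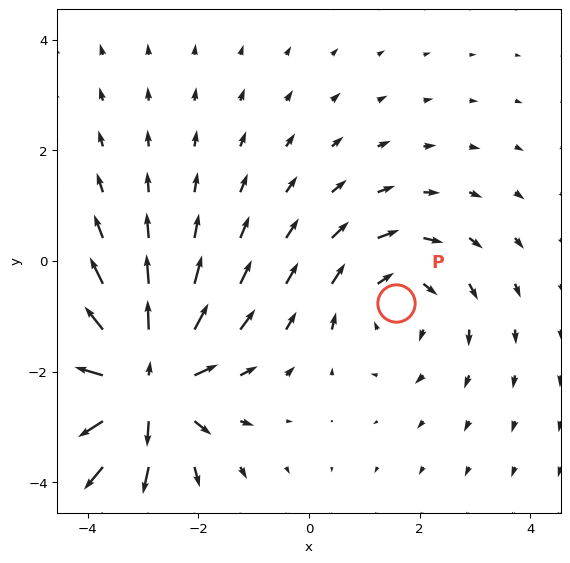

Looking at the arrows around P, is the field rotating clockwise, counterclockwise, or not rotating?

clockwise

Near P at (1.6, -0.8) the arrows circulate clockwise. The curl (z-component) there is about -2; negative curl means clockwise rotation.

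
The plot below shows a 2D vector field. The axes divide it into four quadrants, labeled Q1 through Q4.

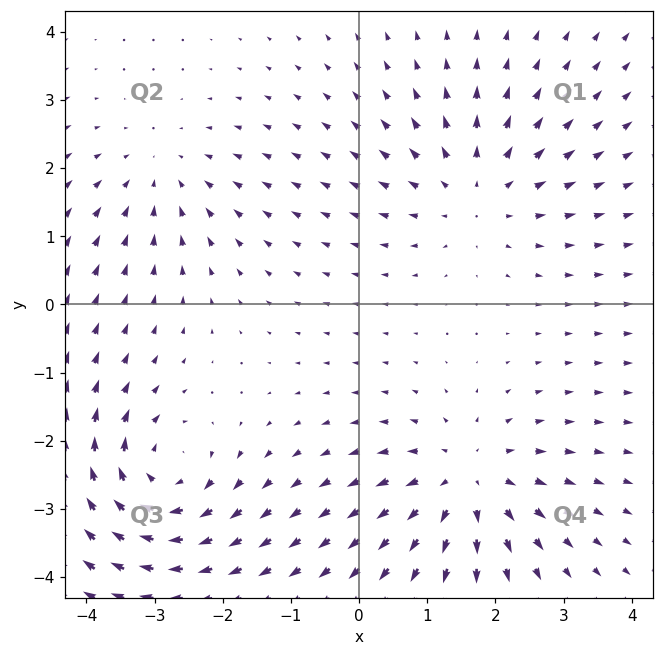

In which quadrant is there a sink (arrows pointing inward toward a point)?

Q2

The sink sits at approximately (-2.9, 1.9), which lies in quadrant Q2. The divergence there is about -3, negative as expected for a sink.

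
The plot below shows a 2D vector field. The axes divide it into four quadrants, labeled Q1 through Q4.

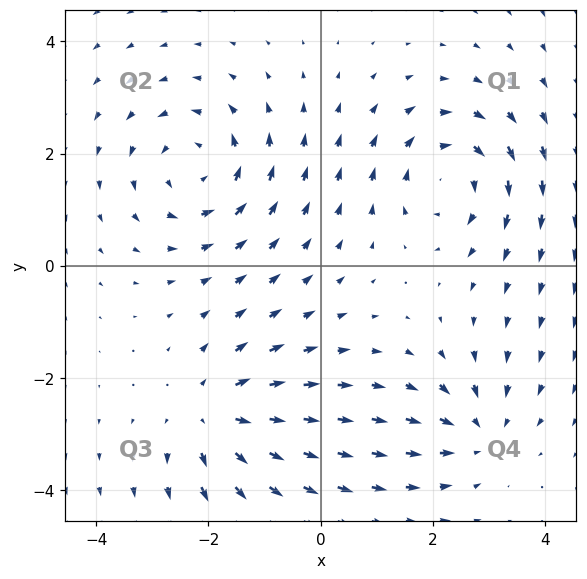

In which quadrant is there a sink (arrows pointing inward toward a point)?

The sink sits at approximately (2.8, -3.0), which lies in quadrant Q4. The divergence there is about -3, negative as expected for a sink.

Q4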